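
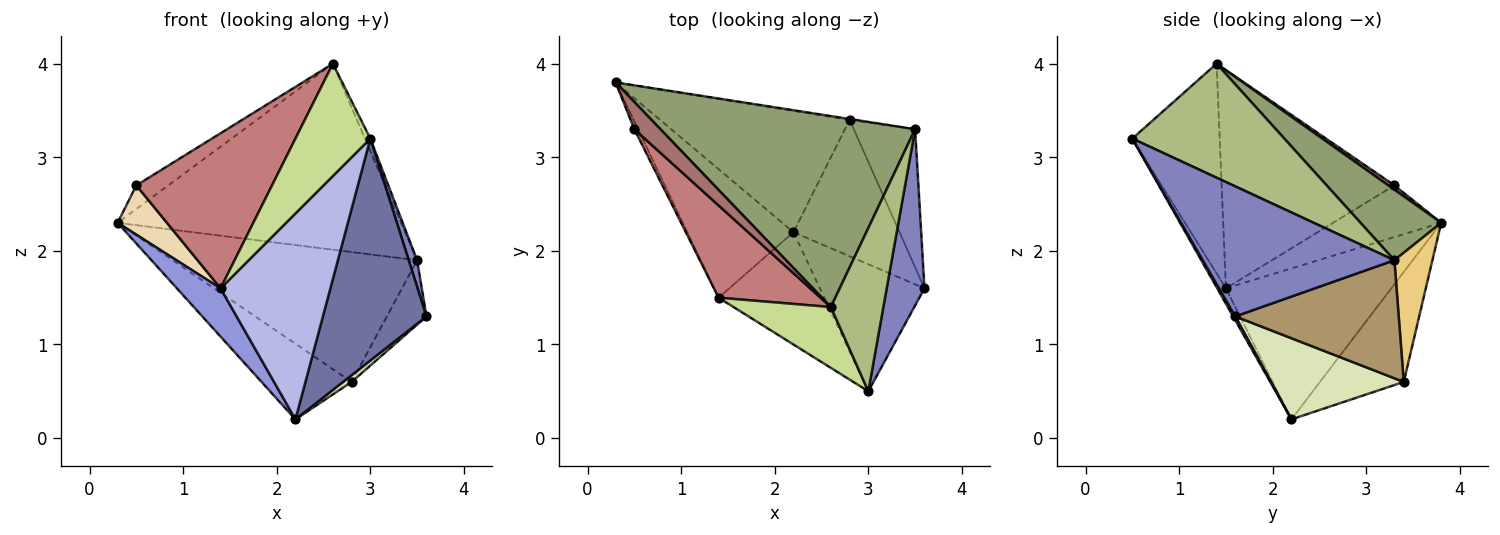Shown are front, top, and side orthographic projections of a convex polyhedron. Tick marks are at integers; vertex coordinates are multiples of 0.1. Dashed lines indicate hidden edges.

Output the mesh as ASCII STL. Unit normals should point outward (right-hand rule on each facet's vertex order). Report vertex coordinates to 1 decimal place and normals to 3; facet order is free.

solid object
 facet normal 0.018 -0.868 -0.497
  outer loop
   vertex 2.2 2.2 0.2
   vertex 3.6 1.6 1.3
   vertex 3.0 0.5 3.2
  endloop
 endfacet
 facet normal 0.959 -0.042 0.279
  outer loop
   vertex 3.5 3.3 1.9
   vertex 3.0 0.5 3.2
   vertex 3.6 1.6 1.3
  endloop
 endfacet
 facet normal -0.799 -0.211 -0.562
  outer loop
   vertex 1.4 1.5 1.6
   vertex 0.3 3.8 2.3
   vertex 2.2 2.2 0.2
  endloop
 endfacet
 facet normal -0.070 -0.876 -0.478
  outer loop
   vertex 1.4 1.5 1.6
   vertex 2.2 2.2 0.2
   vertex 3.0 0.5 3.2
  endloop
 endfacet
 facet normal 0.195 0.684 0.703
  outer loop
   vertex 2.6 1.4 4.0
   vertex 3.5 3.3 1.9
   vertex 0.3 3.8 2.3
  endloop
 endfacet
 facet normal 0.908 0.032 0.418
  outer loop
   vertex 2.6 1.4 4.0
   vertex 3.0 0.5 3.2
   vertex 3.5 3.3 1.9
  endloop
 endfacet
 facet normal -0.716 -0.614 0.332
  outer loop
   vertex 2.6 1.4 4.0
   vertex 1.4 1.5 1.6
   vertex 3.0 0.5 3.2
  endloop
 endfacet
 facet normal 0.607 -0.039 -0.794
  outer loop
   vertex 2.8 3.4 0.6
   vertex 3.6 1.6 1.3
   vertex 2.2 2.2 0.2
  endloop
 endfacet
 facet normal 0.867 0.210 -0.451
  outer loop
   vertex 2.8 3.4 0.6
   vertex 3.5 3.3 1.9
   vertex 3.6 1.6 1.3
  endloop
 endfacet
 facet normal -0.442 0.475 -0.761
  outer loop
   vertex 2.8 3.4 0.6
   vertex 2.2 2.2 0.2
   vertex 0.3 3.8 2.3
  endloop
 endfacet
 facet normal 0.154 0.988 -0.007
  outer loop
   vertex 2.8 3.4 0.6
   vertex 0.3 3.8 2.3
   vertex 3.5 3.3 1.9
  endloop
 endfacet
 facet normal -0.908 -0.415 -0.064
  outer loop
   vertex 0.5 3.3 2.7
   vertex 0.3 3.8 2.3
   vertex 1.4 1.5 1.6
  endloop
 endfacet
 facet normal 0.123 0.650 0.750
  outer loop
   vertex 0.5 3.3 2.7
   vertex 2.6 1.4 4.0
   vertex 0.3 3.8 2.3
  endloop
 endfacet
 facet normal -0.738 -0.580 0.345
  outer loop
   vertex 0.5 3.3 2.7
   vertex 1.4 1.5 1.6
   vertex 2.6 1.4 4.0
  endloop
 endfacet
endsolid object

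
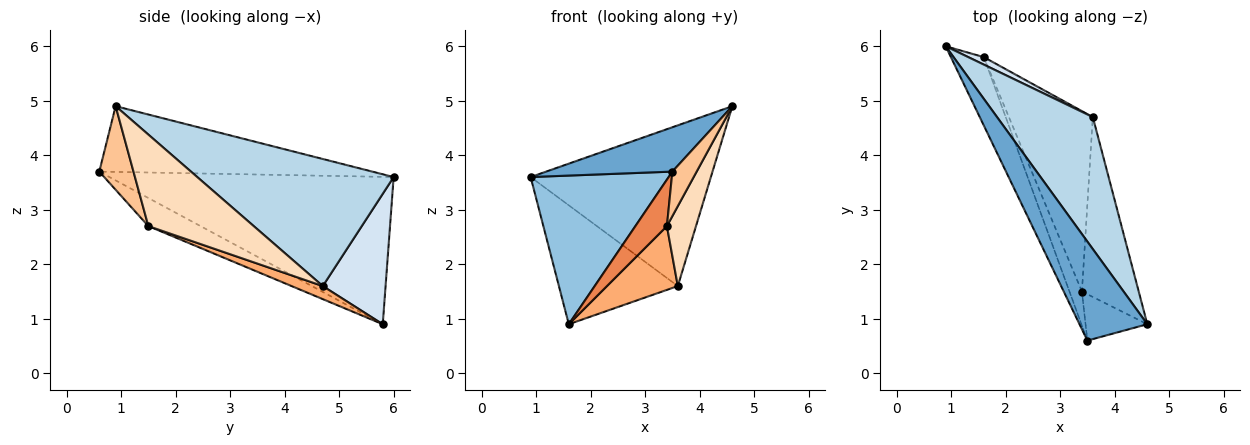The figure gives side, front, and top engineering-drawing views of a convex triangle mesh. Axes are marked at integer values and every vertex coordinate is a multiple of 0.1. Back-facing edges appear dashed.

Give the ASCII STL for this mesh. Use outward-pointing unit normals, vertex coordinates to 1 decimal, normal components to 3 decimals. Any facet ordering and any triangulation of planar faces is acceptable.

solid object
 facet normal -0.662 -0.306 0.684
  outer loop
   vertex 3.5 0.6 3.7
   vertex 4.6 0.9 4.9
   vertex 0.9 6.0 3.6
  endloop
 endfacet
 facet normal -0.882 -0.428 -0.197
  outer loop
   vertex 1.6 5.8 0.9
   vertex 3.5 0.6 3.7
   vertex 0.9 6.0 3.6
  endloop
 endfacet
 facet normal 0.644 0.591 0.485
  outer loop
   vertex 3.6 4.7 1.6
   vertex 0.9 6.0 3.6
   vertex 4.6 0.9 4.9
  endloop
 endfacet
 facet normal 0.466 0.883 0.055
  outer loop
   vertex 3.6 4.7 1.6
   vertex 1.6 5.8 0.9
   vertex 0.9 6.0 3.6
  endloop
 endfacet
 facet normal -0.800 -0.484 -0.355
  outer loop
   vertex 3.4 1.5 2.7
   vertex 3.5 0.6 3.7
   vertex 1.6 5.8 0.9
  endloop
 endfacet
 facet normal 0.145 -0.330 -0.933
  outer loop
   vertex 3.4 1.5 2.7
   vertex 1.6 5.8 0.9
   vertex 3.6 4.7 1.6
  endloop
 endfacet
 facet normal 0.698 -0.496 -0.516
  outer loop
   vertex 3.4 1.5 2.7
   vertex 4.6 0.9 4.9
   vertex 3.5 0.6 3.7
  endloop
 endfacet
 facet normal 0.827 -0.228 -0.513
  outer loop
   vertex 3.4 1.5 2.7
   vertex 3.6 4.7 1.6
   vertex 4.6 0.9 4.9
  endloop
 endfacet
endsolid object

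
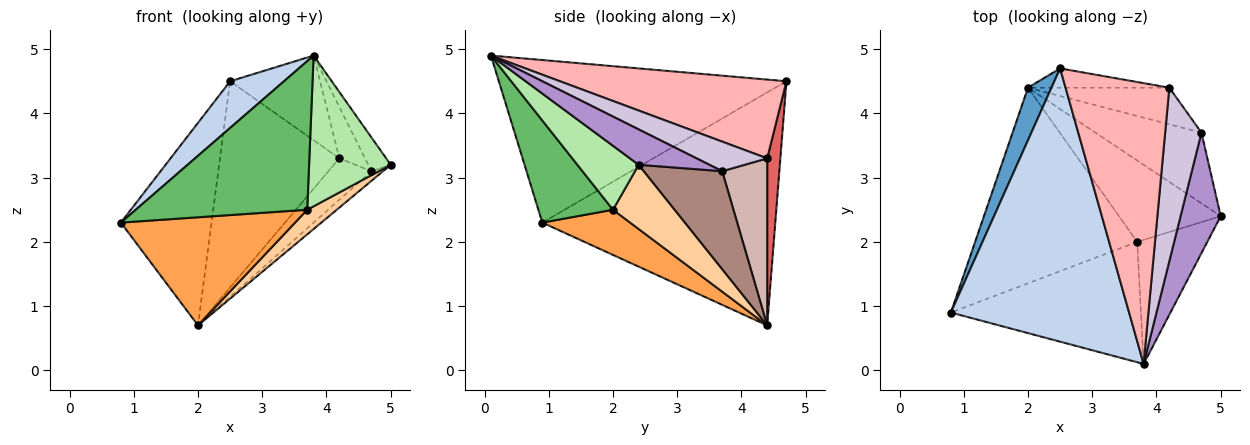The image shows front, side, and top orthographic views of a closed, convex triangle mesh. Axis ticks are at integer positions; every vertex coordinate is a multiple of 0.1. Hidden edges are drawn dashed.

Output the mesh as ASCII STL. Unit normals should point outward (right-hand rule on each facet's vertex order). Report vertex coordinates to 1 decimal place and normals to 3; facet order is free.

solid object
 facet normal -0.928 0.361 0.094
  outer loop
   vertex 2.0 4.4 0.7
   vertex 0.8 0.9 2.3
   vertex 2.5 4.7 4.5
  endloop
 endfacet
 facet normal -0.669 -0.125 0.733
  outer loop
   vertex 3.8 0.1 4.9
   vertex 2.5 4.7 4.5
   vertex 0.8 0.9 2.3
  endloop
 endfacet
 facet normal 0.237 -0.470 -0.850
  outer loop
   vertex 3.7 2.0 2.5
   vertex 0.8 0.9 2.3
   vertex 2.0 4.4 0.7
  endloop
 endfacet
 facet normal 0.517 -0.248 -0.819
  outer loop
   vertex 3.7 2.0 2.5
   vertex 2.0 4.4 0.7
   vertex 5.0 2.4 3.2
  endloop
 endfacet
 facet normal 0.320 -0.736 -0.596
  outer loop
   vertex 3.7 2.0 2.5
   vertex 3.8 0.1 4.9
   vertex 0.8 0.9 2.3
  endloop
 endfacet
 facet normal 0.502 -0.668 -0.550
  outer loop
   vertex 3.7 2.0 2.5
   vertex 5.0 2.4 3.2
   vertex 3.8 0.1 4.9
  endloop
 endfacet
 facet normal 0.109 0.990 -0.093
  outer loop
   vertex 4.2 4.4 3.3
   vertex 2.0 4.4 0.7
   vertex 2.5 4.7 4.5
  endloop
 endfacet
 facet normal 0.588 0.233 0.774
  outer loop
   vertex 4.2 4.4 3.3
   vertex 2.5 4.7 4.5
   vertex 3.8 0.1 4.9
  endloop
 endfacet
 facet normal 0.646 0.206 0.735
  outer loop
   vertex 4.7 3.7 3.1
   vertex 3.8 0.1 4.9
   vertex 5.0 2.4 3.2
  endloop
 endfacet
 facet normal 0.616 0.224 0.756
  outer loop
   vertex 4.7 3.7 3.1
   vertex 4.2 4.4 3.3
   vertex 3.8 0.1 4.9
  endloop
 endfacet
 facet normal 0.675 0.100 -0.731
  outer loop
   vertex 4.7 3.7 3.1
   vertex 5.0 2.4 3.2
   vertex 2.0 4.4 0.7
  endloop
 endfacet
 facet normal 0.617 0.590 -0.522
  outer loop
   vertex 4.7 3.7 3.1
   vertex 2.0 4.4 0.7
   vertex 4.2 4.4 3.3
  endloop
 endfacet
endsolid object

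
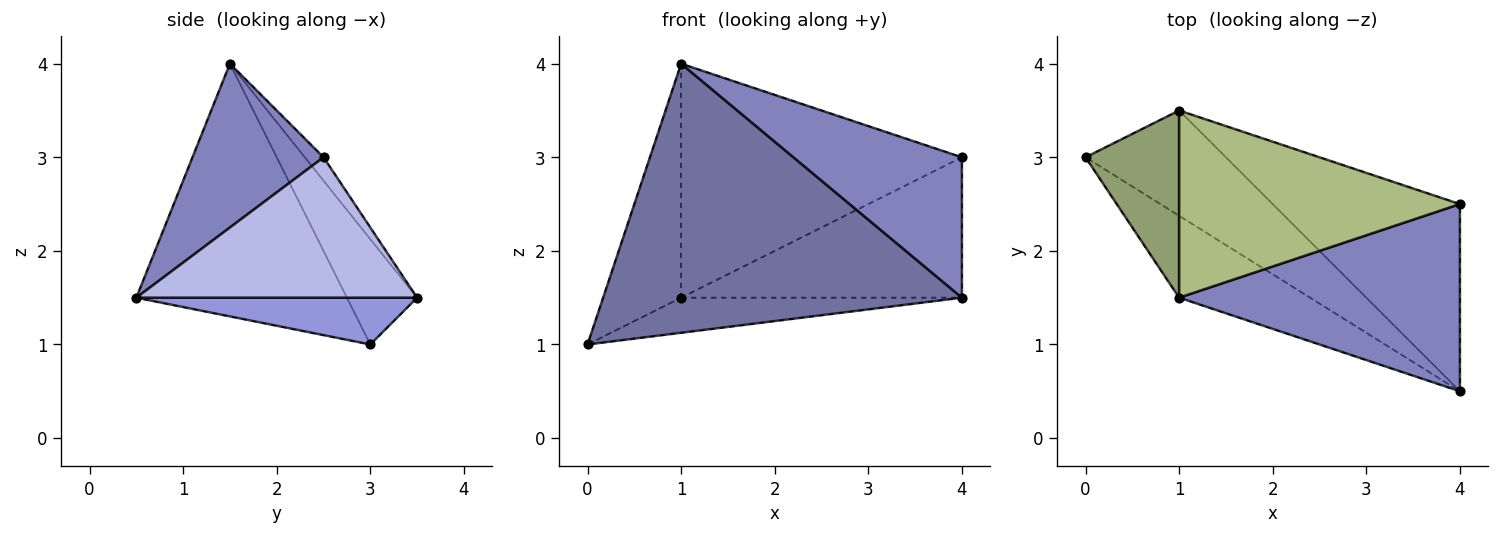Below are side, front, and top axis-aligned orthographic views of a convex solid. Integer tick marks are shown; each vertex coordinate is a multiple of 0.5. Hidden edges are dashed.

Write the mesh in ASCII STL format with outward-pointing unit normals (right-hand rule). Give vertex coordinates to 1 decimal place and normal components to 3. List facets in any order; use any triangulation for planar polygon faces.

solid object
 facet normal -0.490 -0.834 -0.254
  outer loop
   vertex 1.0 1.5 4.0
   vertex 0.0 3.0 1.0
   vertex 4.0 0.5 1.5
  endloop
 endfacet
 facet normal 0.423 -0.544 0.725
  outer loop
   vertex 1.0 1.5 4.0
   vertex 4.0 0.5 1.5
   vertex 4.0 2.5 3.0
  endloop
 endfacet
 facet normal 0.302 0.302 -0.905
  outer loop
   vertex 1.0 3.5 1.5
   vertex 4.0 0.5 1.5
   vertex 0.0 3.0 1.0
  endloop
 endfacet
 facet normal 0.514 0.514 -0.686
  outer loop
   vertex 1.0 3.5 1.5
   vertex 4.0 2.5 3.0
   vertex 4.0 0.5 1.5
  endloop
 endfacet
 facet normal -0.575 0.639 0.511
  outer loop
   vertex 1.0 3.5 1.5
   vertex 0.0 3.0 1.0
   vertex 1.0 1.5 4.0
  endloop
 endfacet
 facet normal -0.052 0.780 0.624
  outer loop
   vertex 1.0 3.5 1.5
   vertex 1.0 1.5 4.0
   vertex 4.0 2.5 3.0
  endloop
 endfacet
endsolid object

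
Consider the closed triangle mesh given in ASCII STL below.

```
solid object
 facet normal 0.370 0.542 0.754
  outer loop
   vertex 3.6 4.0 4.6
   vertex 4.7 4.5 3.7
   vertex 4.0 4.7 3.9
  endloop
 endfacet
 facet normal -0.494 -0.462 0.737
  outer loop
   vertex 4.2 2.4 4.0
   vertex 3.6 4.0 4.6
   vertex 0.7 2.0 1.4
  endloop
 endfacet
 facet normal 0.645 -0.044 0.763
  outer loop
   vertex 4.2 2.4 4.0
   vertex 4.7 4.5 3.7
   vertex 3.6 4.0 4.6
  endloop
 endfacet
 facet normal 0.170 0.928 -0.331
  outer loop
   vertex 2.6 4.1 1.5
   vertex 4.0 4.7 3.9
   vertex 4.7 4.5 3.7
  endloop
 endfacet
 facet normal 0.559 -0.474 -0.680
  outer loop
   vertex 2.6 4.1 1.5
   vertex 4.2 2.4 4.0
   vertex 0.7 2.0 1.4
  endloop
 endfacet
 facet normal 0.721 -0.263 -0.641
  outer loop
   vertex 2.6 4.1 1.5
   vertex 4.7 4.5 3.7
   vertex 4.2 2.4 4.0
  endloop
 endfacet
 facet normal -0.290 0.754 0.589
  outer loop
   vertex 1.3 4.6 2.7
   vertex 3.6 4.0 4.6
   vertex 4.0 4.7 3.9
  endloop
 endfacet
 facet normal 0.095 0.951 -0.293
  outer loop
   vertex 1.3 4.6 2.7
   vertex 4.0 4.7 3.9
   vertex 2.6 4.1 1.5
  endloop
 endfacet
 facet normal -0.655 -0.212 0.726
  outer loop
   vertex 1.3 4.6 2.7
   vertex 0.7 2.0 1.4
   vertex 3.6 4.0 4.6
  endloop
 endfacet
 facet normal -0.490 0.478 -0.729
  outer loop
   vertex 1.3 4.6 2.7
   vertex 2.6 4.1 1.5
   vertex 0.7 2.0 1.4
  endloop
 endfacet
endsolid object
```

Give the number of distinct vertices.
7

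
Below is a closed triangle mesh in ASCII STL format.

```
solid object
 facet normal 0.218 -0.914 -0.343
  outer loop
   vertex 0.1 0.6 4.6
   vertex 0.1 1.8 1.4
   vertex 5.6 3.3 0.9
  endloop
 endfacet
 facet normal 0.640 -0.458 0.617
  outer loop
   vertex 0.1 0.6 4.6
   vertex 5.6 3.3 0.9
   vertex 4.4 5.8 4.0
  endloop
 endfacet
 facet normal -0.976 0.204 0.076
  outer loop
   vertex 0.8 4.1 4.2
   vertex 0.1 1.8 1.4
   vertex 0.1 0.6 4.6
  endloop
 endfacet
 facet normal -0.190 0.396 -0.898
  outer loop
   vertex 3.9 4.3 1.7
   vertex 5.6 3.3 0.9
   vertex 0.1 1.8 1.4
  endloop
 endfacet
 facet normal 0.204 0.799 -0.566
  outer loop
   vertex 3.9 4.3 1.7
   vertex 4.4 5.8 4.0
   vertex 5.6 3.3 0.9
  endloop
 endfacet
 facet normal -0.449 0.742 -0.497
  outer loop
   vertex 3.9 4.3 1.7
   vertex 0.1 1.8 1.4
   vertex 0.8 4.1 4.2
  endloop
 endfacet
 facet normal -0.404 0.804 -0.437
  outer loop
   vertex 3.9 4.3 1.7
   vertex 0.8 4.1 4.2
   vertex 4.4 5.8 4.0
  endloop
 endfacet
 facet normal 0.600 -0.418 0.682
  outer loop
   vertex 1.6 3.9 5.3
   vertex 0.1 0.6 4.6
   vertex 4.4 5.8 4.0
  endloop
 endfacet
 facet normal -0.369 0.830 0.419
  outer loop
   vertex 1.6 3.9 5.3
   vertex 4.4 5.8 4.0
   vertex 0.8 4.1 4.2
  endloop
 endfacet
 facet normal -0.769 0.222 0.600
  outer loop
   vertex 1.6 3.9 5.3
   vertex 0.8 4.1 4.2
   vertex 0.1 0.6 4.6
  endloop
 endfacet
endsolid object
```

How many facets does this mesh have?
10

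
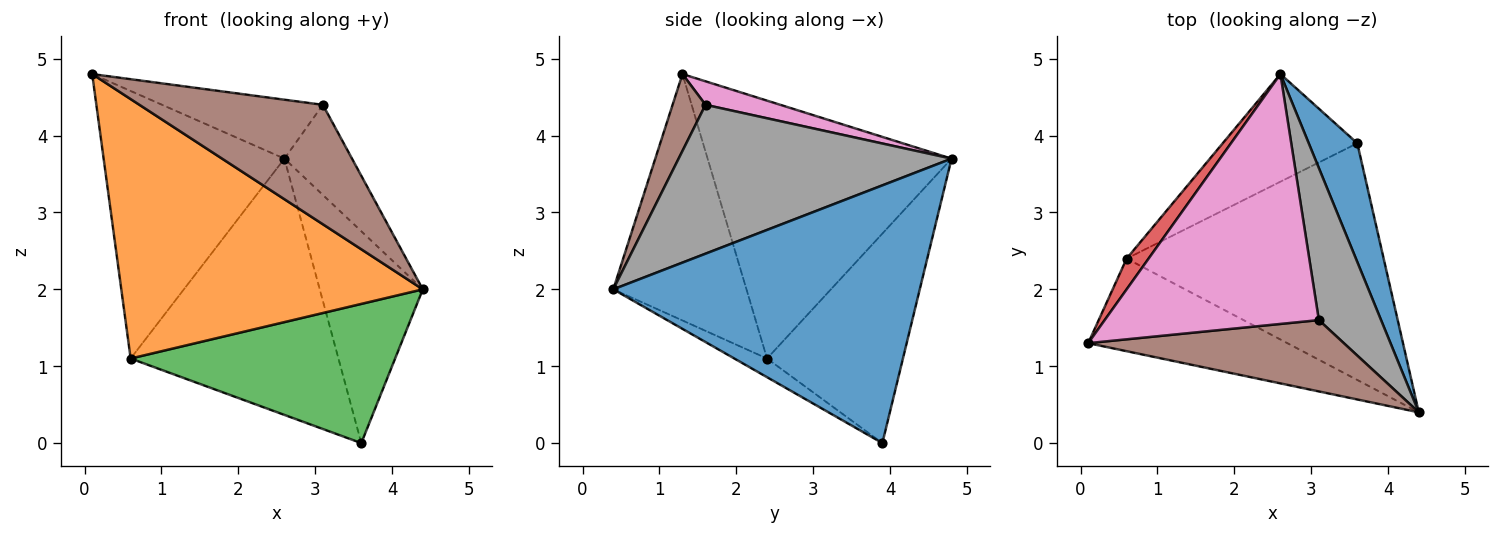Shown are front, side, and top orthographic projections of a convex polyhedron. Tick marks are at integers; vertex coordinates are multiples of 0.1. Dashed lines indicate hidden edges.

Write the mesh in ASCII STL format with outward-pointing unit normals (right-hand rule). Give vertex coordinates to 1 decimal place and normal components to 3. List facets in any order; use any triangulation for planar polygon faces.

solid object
 facet normal 0.933 0.314 0.176
  outer loop
   vertex 3.6 3.9 0.0
   vertex 2.6 4.8 3.7
   vertex 4.4 0.4 2.0
  endloop
 endfacet
 facet normal -0.384 -0.870 -0.310
  outer loop
   vertex 0.6 2.4 1.1
   vertex 4.4 0.4 2.0
   vertex 0.1 1.3 4.8
  endloop
 endfacet
 facet normal -0.063 -0.506 -0.860
  outer loop
   vertex 0.6 2.4 1.1
   vertex 3.6 3.9 0.0
   vertex 4.4 0.4 2.0
  endloop
 endfacet
 facet normal -0.802 0.594 0.068
  outer loop
   vertex 0.6 2.4 1.1
   vertex 0.1 1.3 4.8
   vertex 2.6 4.8 3.7
  endloop
 endfacet
 facet normal -0.516 0.790 -0.332
  outer loop
   vertex 0.6 2.4 1.1
   vertex 2.6 4.8 3.7
   vertex 3.6 3.9 0.0
  endloop
 endfacet
 facet normal 0.152 -0.848 0.507
  outer loop
   vertex 3.1 1.6 4.4
   vertex 0.1 1.3 4.8
   vertex 4.4 0.4 2.0
  endloop
 endfacet
 facet normal 0.106 0.228 0.968
  outer loop
   vertex 3.1 1.6 4.4
   vertex 2.6 4.8 3.7
   vertex 0.1 1.3 4.8
  endloop
 endfacet
 facet normal 0.900 0.223 0.376
  outer loop
   vertex 3.1 1.6 4.4
   vertex 4.4 0.4 2.0
   vertex 2.6 4.8 3.7
  endloop
 endfacet
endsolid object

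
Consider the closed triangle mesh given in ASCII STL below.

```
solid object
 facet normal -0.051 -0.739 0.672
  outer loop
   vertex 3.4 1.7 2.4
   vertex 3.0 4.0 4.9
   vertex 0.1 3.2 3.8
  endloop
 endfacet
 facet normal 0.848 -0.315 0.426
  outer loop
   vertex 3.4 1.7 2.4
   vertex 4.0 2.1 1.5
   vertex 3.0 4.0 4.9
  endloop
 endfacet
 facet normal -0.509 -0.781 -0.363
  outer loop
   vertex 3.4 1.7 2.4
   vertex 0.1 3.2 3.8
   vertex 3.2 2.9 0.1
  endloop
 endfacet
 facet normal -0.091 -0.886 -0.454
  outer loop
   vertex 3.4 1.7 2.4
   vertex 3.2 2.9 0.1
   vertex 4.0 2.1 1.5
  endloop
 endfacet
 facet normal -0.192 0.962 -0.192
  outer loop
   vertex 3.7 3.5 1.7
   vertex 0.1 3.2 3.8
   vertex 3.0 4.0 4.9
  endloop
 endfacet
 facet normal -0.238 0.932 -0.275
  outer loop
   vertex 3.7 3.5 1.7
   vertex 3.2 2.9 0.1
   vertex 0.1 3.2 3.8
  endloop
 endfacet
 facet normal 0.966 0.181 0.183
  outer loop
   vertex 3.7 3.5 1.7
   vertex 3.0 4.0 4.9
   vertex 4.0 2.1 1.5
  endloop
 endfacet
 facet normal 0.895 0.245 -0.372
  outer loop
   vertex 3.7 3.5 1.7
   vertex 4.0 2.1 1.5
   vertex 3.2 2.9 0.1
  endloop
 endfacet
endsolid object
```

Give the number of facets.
8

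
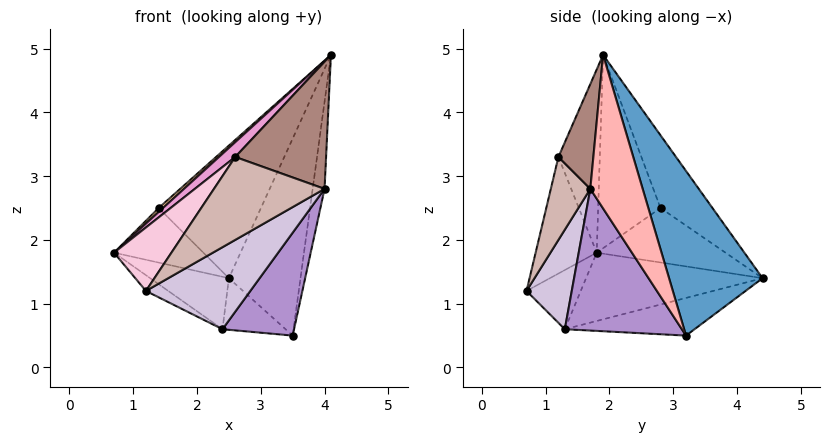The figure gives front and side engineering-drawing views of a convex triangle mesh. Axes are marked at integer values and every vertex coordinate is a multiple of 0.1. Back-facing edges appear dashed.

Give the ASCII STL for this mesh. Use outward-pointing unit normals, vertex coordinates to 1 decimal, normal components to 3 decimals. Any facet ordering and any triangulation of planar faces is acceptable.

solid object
 facet normal 0.792 0.607 0.071
  outer loop
   vertex 3.5 3.2 0.5
   vertex 2.5 4.4 1.4
   vertex 4.1 1.9 4.9
  endloop
 endfacet
 facet normal -0.515 0.230 -0.826
  outer loop
   vertex 2.4 1.3 0.6
   vertex 0.7 1.8 1.8
   vertex 2.5 4.4 1.4
  endloop
 endfacet
 facet normal -0.480 0.234 -0.845
  outer loop
   vertex 2.4 1.3 0.6
   vertex 2.5 4.4 1.4
   vertex 3.5 3.2 0.5
  endloop
 endfacet
 facet normal -0.672 -0.047 0.739
  outer loop
   vertex 1.4 2.8 2.5
   vertex 0.7 1.8 1.8
   vertex 4.1 1.9 4.9
  endloop
 endfacet
 facet normal -0.822 0.570 0.007
  outer loop
   vertex 1.4 2.8 2.5
   vertex 2.5 4.4 1.4
   vertex 0.7 1.8 1.8
  endloop
 endfacet
 facet normal -0.346 0.681 0.645
  outer loop
   vertex 1.4 2.8 2.5
   vertex 4.1 1.9 4.9
   vertex 2.5 4.4 1.4
  endloop
 endfacet
 facet normal -0.520 0.214 -0.827
  outer loop
   vertex 1.2 0.7 1.2
   vertex 0.7 1.8 1.8
   vertex 2.4 1.3 0.6
  endloop
 endfacet
 facet normal 0.973 0.221 -0.067
  outer loop
   vertex 4.0 1.7 2.8
   vertex 3.5 3.2 0.5
   vertex 4.1 1.9 4.9
  endloop
 endfacet
 facet normal 0.755 -0.462 -0.465
  outer loop
   vertex 4.0 1.7 2.8
   vertex 2.4 1.3 0.6
   vertex 3.5 3.2 0.5
  endloop
 endfacet
 facet normal 0.395 -0.911 -0.121
  outer loop
   vertex 4.0 1.7 2.8
   vertex 1.2 0.7 1.2
   vertex 2.4 1.3 0.6
  endloop
 endfacet
 facet normal 0.358 -0.931 0.072
  outer loop
   vertex 2.6 1.2 3.3
   vertex 4.0 1.7 2.8
   vertex 4.1 1.9 4.9
  endloop
 endfacet
 facet normal 0.336 -0.942 0.000
  outer loop
   vertex 2.6 1.2 3.3
   vertex 1.2 0.7 1.2
   vertex 4.0 1.7 2.8
  endloop
 endfacet
 facet normal -0.647 -0.254 0.718
  outer loop
   vertex 2.6 1.2 3.3
   vertex 4.1 1.9 4.9
   vertex 0.7 1.8 1.8
  endloop
 endfacet
 facet normal -0.611 -0.575 0.544
  outer loop
   vertex 2.6 1.2 3.3
   vertex 0.7 1.8 1.8
   vertex 1.2 0.7 1.2
  endloop
 endfacet
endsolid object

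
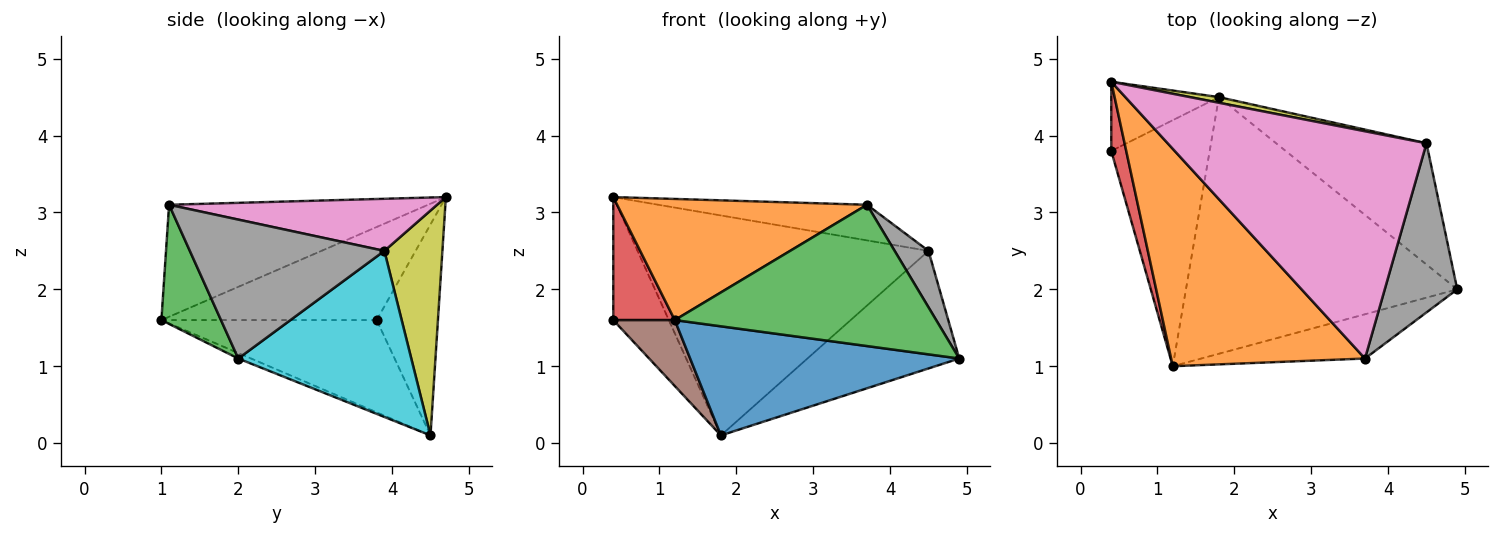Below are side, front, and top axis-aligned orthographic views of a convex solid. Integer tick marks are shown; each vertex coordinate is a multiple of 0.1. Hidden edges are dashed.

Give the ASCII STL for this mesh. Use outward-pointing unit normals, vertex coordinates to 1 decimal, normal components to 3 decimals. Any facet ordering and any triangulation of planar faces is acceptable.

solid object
 facet normal -0.019 -0.391 -0.920
  outer loop
   vertex 1.8 4.5 0.1
   vertex 4.9 2.0 1.1
   vertex 1.2 1.0 1.6
  endloop
 endfacet
 facet normal -0.451 -0.435 0.780
  outer loop
   vertex 3.7 1.1 3.1
   vertex 0.4 4.7 3.2
   vertex 1.2 1.0 1.6
  endloop
 endfacet
 facet normal 0.213 -0.932 -0.292
  outer loop
   vertex 3.7 1.1 3.1
   vertex 1.2 1.0 1.6
   vertex 4.9 2.0 1.1
  endloop
 endfacet
 facet normal -0.950 -0.271 0.153
  outer loop
   vertex 0.4 3.8 1.6
   vertex 1.2 1.0 1.6
   vertex 0.4 4.7 3.2
  endloop
 endfacet
 facet normal -0.693 0.628 -0.353
  outer loop
   vertex 0.4 3.8 1.6
   vertex 0.4 4.7 3.2
   vertex 1.8 4.5 0.1
  endloop
 endfacet
 facet normal -0.671 -0.192 -0.716
  outer loop
   vertex 0.4 3.8 1.6
   vertex 1.8 4.5 0.1
   vertex 1.2 1.0 1.6
  endloop
 endfacet
 facet normal 0.195 0.152 0.969
  outer loop
   vertex 4.5 3.9 2.5
   vertex 0.4 4.7 3.2
   vertex 3.7 1.1 3.1
  endloop
 endfacet
 facet normal 0.876 -0.152 0.457
  outer loop
   vertex 4.5 3.9 2.5
   vertex 3.7 1.1 3.1
   vertex 4.9 2.0 1.1
  endloop
 endfacet
 facet normal 0.196 0.980 0.025
  outer loop
   vertex 4.5 3.9 2.5
   vertex 1.8 4.5 0.1
   vertex 0.4 4.7 3.2
  endloop
 endfacet
 facet normal 0.621 0.545 -0.563
  outer loop
   vertex 4.5 3.9 2.5
   vertex 4.9 2.0 1.1
   vertex 1.8 4.5 0.1
  endloop
 endfacet
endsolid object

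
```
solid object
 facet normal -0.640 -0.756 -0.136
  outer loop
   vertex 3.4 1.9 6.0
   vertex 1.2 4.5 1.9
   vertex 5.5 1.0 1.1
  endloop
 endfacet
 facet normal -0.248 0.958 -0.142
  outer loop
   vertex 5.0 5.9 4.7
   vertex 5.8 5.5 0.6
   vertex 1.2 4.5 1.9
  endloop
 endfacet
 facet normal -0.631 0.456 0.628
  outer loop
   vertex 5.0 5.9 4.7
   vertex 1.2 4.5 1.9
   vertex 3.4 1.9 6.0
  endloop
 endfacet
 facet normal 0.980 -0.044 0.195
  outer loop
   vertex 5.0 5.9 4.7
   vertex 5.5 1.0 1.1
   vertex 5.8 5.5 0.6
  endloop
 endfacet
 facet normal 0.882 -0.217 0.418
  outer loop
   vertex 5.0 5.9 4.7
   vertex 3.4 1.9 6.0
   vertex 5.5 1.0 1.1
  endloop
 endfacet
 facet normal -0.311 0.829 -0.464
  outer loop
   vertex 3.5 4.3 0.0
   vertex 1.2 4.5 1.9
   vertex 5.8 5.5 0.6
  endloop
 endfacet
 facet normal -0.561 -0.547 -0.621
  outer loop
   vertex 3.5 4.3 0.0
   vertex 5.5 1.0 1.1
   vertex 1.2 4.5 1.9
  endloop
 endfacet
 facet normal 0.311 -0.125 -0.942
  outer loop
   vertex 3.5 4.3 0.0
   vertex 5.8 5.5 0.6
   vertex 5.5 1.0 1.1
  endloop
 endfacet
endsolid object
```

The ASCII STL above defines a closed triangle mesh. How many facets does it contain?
8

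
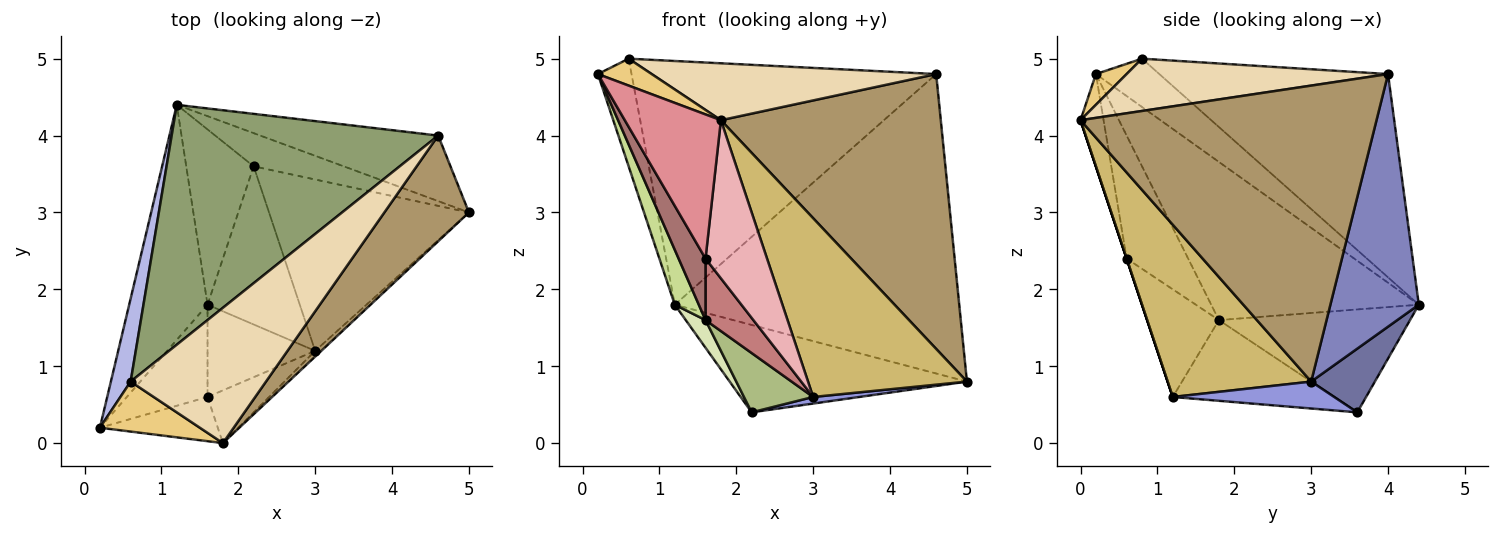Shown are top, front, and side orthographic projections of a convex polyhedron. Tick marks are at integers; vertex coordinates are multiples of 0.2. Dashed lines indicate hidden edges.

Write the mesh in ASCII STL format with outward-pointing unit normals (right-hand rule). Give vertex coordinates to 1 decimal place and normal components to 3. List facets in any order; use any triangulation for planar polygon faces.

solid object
 facet normal 0.243 0.907 -0.344
  outer loop
   vertex 2.2 3.6 0.4
   vertex 1.2 4.4 1.8
   vertex 5.0 3.0 0.8
  endloop
 endfacet
 facet normal 0.291 0.935 -0.205
  outer loop
   vertex 4.6 4.0 4.8
   vertex 5.0 3.0 0.8
   vertex 1.2 4.4 1.8
  endloop
 endfacet
 facet normal 0.133 -0.038 -0.990
  outer loop
   vertex 3.0 1.2 0.6
   vertex 2.2 3.6 0.4
   vertex 5.0 3.0 0.8
  endloop
 endfacet
 facet normal -0.831 0.441 0.340
  outer loop
   vertex 0.6 0.8 5.0
   vertex 1.2 4.4 1.8
   vertex 0.2 0.2 4.8
  endloop
 endfacet
 facet normal -0.472 0.628 0.618
  outer loop
   vertex 0.6 0.8 5.0
   vertex 4.6 4.0 4.8
   vertex 1.2 4.4 1.8
  endloop
 endfacet
 facet normal -0.634 -0.272 -0.724
  outer loop
   vertex 1.6 1.8 1.6
   vertex 2.2 3.6 0.4
   vertex 3.0 1.2 0.6
  endloop
 endfacet
 facet normal -0.891 -0.103 -0.442
  outer loop
   vertex 1.6 1.8 1.6
   vertex 0.2 0.2 4.8
   vertex 1.2 4.4 1.8
  endloop
 endfacet
 facet normal -0.833 -0.086 -0.546
  outer loop
   vertex 1.6 1.8 1.6
   vertex 1.2 4.4 1.8
   vertex 2.2 3.6 0.4
  endloop
 endfacet
 facet normal 0.782 -0.581 0.224
  outer loop
   vertex 1.8 0.0 4.2
   vertex 5.0 3.0 0.8
   vertex 4.6 4.0 4.8
  endloop
 endfacet
 facet normal 0.670 -0.742 -0.024
  outer loop
   vertex 1.8 0.0 4.2
   vertex 3.0 1.2 0.6
   vertex 5.0 3.0 0.8
  endloop
 endfacet
 facet normal 0.261 -0.458 0.850
  outer loop
   vertex 1.8 0.0 4.2
   vertex 0.6 0.8 5.0
   vertex 0.2 0.2 4.8
  endloop
 endfacet
 facet normal 0.336 -0.365 0.868
  outer loop
   vertex 1.8 0.0 4.2
   vertex 4.6 4.0 4.8
   vertex 0.6 0.8 5.0
  endloop
 endfacet
 facet normal -0.785 -0.344 -0.515
  outer loop
   vertex 1.6 0.6 2.4
   vertex 0.2 0.2 4.8
   vertex 1.6 1.8 1.6
  endloop
 endfacet
 facet normal -0.640 -0.426 -0.640
  outer loop
   vertex 1.6 0.6 2.4
   vertex 1.6 1.8 1.6
   vertex 3.0 1.2 0.6
  endloop
 endfacet
 facet normal -0.224 -0.932 -0.286
  outer loop
   vertex 1.6 0.6 2.4
   vertex 1.8 0.0 4.2
   vertex 0.2 0.2 4.8
  endloop
 endfacet
 facet normal 0.000 -0.949 -0.316
  outer loop
   vertex 1.6 0.6 2.4
   vertex 3.0 1.2 0.6
   vertex 1.8 0.0 4.2
  endloop
 endfacet
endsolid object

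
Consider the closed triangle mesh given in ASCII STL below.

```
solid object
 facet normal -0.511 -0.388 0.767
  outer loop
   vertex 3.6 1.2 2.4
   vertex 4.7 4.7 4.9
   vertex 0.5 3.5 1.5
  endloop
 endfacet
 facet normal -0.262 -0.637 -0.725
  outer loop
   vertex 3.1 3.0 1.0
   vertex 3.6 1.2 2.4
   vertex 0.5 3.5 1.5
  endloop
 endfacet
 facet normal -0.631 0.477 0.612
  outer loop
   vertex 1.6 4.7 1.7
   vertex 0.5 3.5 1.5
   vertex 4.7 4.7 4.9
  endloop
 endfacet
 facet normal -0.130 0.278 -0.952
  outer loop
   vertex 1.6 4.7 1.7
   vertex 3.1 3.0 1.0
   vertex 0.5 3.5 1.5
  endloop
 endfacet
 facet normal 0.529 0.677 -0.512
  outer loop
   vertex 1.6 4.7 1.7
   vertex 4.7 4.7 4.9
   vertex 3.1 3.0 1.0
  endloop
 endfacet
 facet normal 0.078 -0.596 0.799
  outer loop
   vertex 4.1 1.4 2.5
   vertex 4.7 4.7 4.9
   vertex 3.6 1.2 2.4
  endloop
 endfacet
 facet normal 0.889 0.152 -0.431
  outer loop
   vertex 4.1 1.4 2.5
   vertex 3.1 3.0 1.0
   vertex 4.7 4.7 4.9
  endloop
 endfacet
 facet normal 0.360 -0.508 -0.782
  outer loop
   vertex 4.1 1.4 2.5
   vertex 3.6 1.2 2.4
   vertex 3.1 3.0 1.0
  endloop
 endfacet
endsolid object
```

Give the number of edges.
12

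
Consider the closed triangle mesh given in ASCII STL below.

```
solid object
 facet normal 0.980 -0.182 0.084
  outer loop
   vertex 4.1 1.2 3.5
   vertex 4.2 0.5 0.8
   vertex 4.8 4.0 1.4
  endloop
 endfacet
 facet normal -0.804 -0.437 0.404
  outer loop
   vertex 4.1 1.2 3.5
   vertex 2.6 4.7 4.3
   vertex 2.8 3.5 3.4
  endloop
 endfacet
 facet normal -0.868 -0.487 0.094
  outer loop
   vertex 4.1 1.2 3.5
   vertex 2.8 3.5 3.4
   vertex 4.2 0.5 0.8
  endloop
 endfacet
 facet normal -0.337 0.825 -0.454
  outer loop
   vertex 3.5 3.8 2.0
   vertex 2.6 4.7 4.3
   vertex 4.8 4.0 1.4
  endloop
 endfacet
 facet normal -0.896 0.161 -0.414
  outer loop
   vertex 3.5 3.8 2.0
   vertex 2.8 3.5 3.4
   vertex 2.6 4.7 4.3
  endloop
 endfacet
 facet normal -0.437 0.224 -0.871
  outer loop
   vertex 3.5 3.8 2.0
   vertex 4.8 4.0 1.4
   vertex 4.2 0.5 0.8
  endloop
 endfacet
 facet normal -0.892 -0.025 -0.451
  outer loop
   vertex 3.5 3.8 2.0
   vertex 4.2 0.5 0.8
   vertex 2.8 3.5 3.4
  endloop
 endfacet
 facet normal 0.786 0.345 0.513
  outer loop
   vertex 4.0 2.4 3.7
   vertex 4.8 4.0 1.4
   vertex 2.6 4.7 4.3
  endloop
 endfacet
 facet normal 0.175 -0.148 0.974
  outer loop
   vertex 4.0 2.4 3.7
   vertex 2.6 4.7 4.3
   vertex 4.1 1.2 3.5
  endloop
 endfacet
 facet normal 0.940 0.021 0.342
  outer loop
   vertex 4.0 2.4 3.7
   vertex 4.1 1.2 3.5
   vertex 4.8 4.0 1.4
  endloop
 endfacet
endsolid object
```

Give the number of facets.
10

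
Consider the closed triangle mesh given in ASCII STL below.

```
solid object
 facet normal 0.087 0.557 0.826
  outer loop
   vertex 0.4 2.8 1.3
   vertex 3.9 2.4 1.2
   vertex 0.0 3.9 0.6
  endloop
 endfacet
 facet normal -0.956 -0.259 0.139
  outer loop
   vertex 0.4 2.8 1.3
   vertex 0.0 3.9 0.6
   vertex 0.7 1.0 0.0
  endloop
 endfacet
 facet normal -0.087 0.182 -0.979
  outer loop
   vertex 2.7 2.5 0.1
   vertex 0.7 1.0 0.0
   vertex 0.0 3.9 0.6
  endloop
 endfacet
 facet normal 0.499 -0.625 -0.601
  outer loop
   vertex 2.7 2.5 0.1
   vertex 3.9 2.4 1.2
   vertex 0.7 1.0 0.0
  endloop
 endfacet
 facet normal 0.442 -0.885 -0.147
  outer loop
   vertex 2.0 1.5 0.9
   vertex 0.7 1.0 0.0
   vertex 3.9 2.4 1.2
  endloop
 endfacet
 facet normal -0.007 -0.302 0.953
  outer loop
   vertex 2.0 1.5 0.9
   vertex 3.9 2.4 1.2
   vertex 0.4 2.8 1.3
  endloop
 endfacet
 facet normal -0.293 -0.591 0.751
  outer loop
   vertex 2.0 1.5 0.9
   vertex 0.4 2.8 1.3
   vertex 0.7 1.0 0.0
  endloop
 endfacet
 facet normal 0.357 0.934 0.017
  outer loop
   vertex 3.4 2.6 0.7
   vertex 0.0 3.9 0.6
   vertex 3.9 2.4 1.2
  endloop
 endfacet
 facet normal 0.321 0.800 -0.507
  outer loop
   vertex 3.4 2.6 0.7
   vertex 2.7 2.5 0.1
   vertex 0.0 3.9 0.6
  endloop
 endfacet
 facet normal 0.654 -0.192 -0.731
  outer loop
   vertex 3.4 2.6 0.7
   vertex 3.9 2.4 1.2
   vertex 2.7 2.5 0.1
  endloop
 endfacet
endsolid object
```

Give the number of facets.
10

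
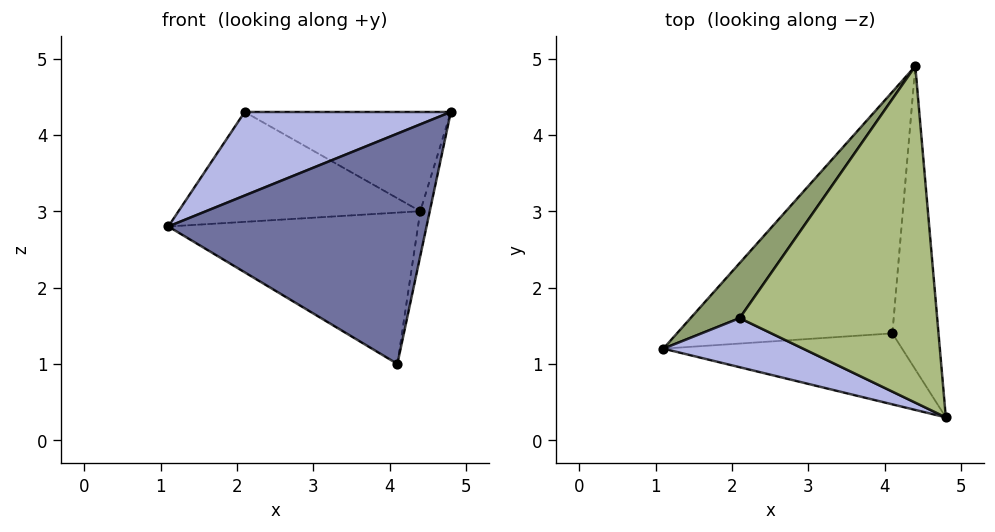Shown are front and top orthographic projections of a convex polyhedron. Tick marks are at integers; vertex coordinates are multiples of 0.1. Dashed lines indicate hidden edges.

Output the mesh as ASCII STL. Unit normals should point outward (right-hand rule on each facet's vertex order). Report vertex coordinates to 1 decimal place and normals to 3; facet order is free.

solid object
 facet normal -0.112 -0.950 -0.293
  outer loop
   vertex 4.1 1.4 1.0
   vertex 4.8 0.3 4.3
   vertex 1.1 1.2 2.8
  endloop
 endfacet
 facet normal -0.478 0.466 -0.744
  outer loop
   vertex 4.1 1.4 1.0
   vertex 1.1 1.2 2.8
   vertex 4.4 4.9 3.0
  endloop
 endfacet
 facet normal 0.980 0.029 -0.198
  outer loop
   vertex 4.1 1.4 1.0
   vertex 4.4 4.9 3.0
   vertex 4.8 0.3 4.3
  endloop
 endfacet
 facet normal -0.383 -0.796 0.468
  outer loop
   vertex 2.1 1.6 4.3
   vertex 1.1 1.2 2.8
   vertex 4.8 0.3 4.3
  endloop
 endfacet
 facet normal -0.717 0.623 0.312
  outer loop
   vertex 2.1 1.6 4.3
   vertex 4.4 4.9 3.0
   vertex 1.1 1.2 2.8
  endloop
 endfacet
 facet normal 0.135 0.280 0.950
  outer loop
   vertex 2.1 1.6 4.3
   vertex 4.8 0.3 4.3
   vertex 4.4 4.9 3.0
  endloop
 endfacet
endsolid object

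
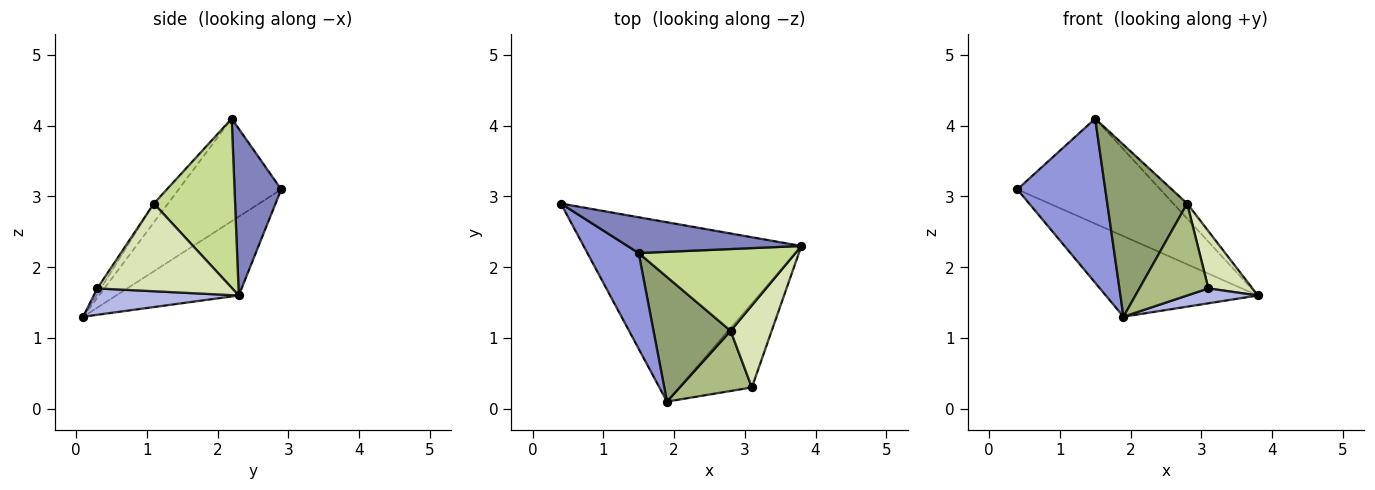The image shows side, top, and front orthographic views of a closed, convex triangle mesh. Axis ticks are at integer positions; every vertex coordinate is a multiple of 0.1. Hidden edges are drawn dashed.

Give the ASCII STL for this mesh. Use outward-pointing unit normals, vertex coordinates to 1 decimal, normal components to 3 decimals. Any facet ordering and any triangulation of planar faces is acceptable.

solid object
 facet normal -0.314 0.389 -0.866
  outer loop
   vertex 1.9 0.1 1.3
   vertex 0.4 2.9 3.1
   vertex 3.8 2.3 1.6
  endloop
 endfacet
 facet normal 0.295 0.904 0.308
  outer loop
   vertex 1.5 2.2 4.1
   vertex 3.8 2.3 1.6
   vertex 0.4 2.9 3.1
  endloop
 endfacet
 facet normal -0.710 -0.608 0.355
  outer loop
   vertex 1.5 2.2 4.1
   vertex 0.4 2.9 3.1
   vertex 1.9 0.1 1.3
  endloop
 endfacet
 facet normal 0.336 -0.164 -0.927
  outer loop
   vertex 3.1 0.3 1.7
   vertex 1.9 0.1 1.3
   vertex 3.8 2.3 1.6
  endloop
 endfacet
 facet normal -0.142 -0.802 0.581
  outer loop
   vertex 2.8 1.1 2.9
   vertex 1.5 2.2 4.1
   vertex 1.9 0.1 1.3
  endloop
 endfacet
 facet normal -0.043 -0.836 0.547
  outer loop
   vertex 2.8 1.1 2.9
   vertex 1.9 0.1 1.3
   vertex 3.1 0.3 1.7
  endloop
 endfacet
 facet normal 0.728 0.124 0.674
  outer loop
   vertex 2.8 1.1 2.9
   vertex 3.8 2.3 1.6
   vertex 1.5 2.2 4.1
  endloop
 endfacet
 facet normal 0.869 -0.284 0.406
  outer loop
   vertex 2.8 1.1 2.9
   vertex 3.1 0.3 1.7
   vertex 3.8 2.3 1.6
  endloop
 endfacet
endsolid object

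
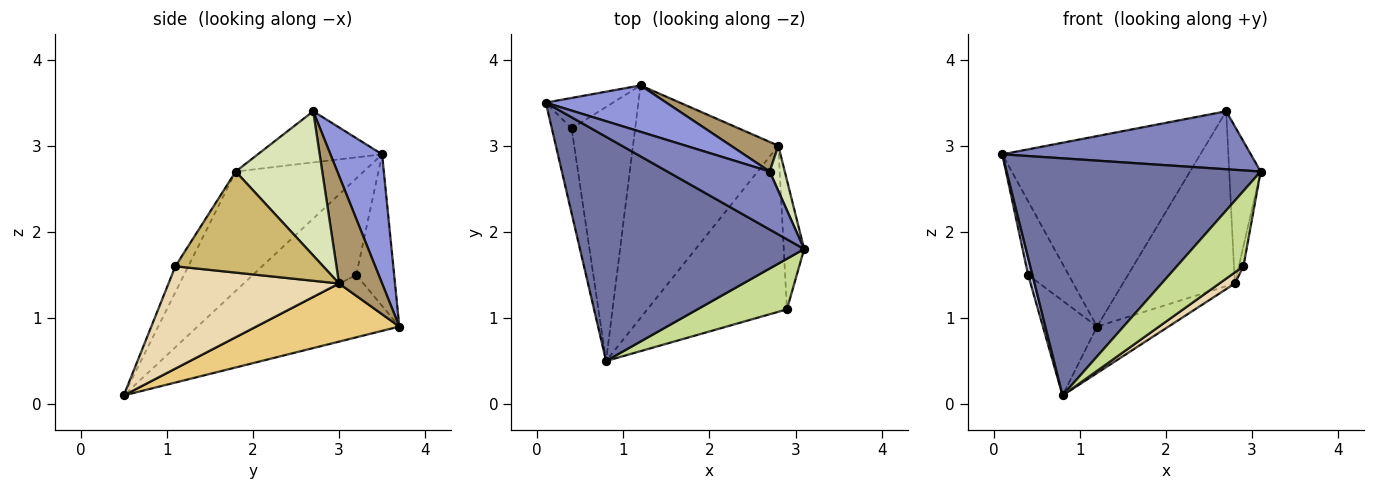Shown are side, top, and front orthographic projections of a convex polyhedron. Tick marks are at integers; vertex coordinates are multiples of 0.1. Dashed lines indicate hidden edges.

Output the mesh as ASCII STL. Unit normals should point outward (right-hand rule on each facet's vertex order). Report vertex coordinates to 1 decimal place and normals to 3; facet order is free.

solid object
 facet normal -0.344 -0.682 0.645
  outer loop
   vertex 0.8 0.5 0.1
   vertex 3.1 1.8 2.7
   vertex 0.1 3.5 2.9
  endloop
 endfacet
 facet normal -0.333 -0.667 0.667
  outer loop
   vertex 2.7 2.7 3.4
   vertex 0.1 3.5 2.9
   vertex 3.1 1.8 2.7
  endloop
 endfacet
 facet normal 0.246 0.942 0.229
  outer loop
   vertex 2.7 2.7 3.4
   vertex 1.2 3.7 0.9
   vertex 0.1 3.5 2.9
  endloop
 endfacet
 facet normal -0.979 -0.041 -0.201
  outer loop
   vertex 0.4 3.2 1.5
   vertex 0.8 0.5 0.1
   vertex 0.1 3.5 2.9
  endloop
 endfacet
 facet normal -0.654 0.699 -0.290
  outer loop
   vertex 0.4 3.2 1.5
   vertex 0.1 3.5 2.9
   vertex 1.2 3.7 0.9
  endloop
 endfacet
 facet normal -0.677 0.257 -0.689
  outer loop
   vertex 0.4 3.2 1.5
   vertex 1.2 3.7 0.9
   vertex 0.8 0.5 0.1
  endloop
 endfacet
 facet normal -0.159 -0.820 0.550
  outer loop
   vertex 2.9 1.1 1.6
   vertex 3.1 1.8 2.7
   vertex 0.8 0.5 0.1
  endloop
 endfacet
 facet normal 0.935 0.340 0.098
  outer loop
   vertex 2.8 3.0 1.4
   vertex 2.7 2.7 3.4
   vertex 3.1 1.8 2.7
  endloop
 endfacet
 facet normal 0.355 0.922 0.156
  outer loop
   vertex 2.8 3.0 1.4
   vertex 1.2 3.7 0.9
   vertex 2.7 2.7 3.4
  endloop
 endfacet
 facet normal 0.980 0.031 -0.198
  outer loop
   vertex 2.8 3.0 1.4
   vertex 3.1 1.8 2.7
   vertex 2.9 1.1 1.6
  endloop
 endfacet
 facet normal 0.365 0.183 -0.913
  outer loop
   vertex 2.8 3.0 1.4
   vertex 0.8 0.5 0.1
   vertex 1.2 3.7 0.9
  endloop
 endfacet
 facet normal 0.591 -0.054 -0.805
  outer loop
   vertex 2.8 3.0 1.4
   vertex 2.9 1.1 1.6
   vertex 0.8 0.5 0.1
  endloop
 endfacet
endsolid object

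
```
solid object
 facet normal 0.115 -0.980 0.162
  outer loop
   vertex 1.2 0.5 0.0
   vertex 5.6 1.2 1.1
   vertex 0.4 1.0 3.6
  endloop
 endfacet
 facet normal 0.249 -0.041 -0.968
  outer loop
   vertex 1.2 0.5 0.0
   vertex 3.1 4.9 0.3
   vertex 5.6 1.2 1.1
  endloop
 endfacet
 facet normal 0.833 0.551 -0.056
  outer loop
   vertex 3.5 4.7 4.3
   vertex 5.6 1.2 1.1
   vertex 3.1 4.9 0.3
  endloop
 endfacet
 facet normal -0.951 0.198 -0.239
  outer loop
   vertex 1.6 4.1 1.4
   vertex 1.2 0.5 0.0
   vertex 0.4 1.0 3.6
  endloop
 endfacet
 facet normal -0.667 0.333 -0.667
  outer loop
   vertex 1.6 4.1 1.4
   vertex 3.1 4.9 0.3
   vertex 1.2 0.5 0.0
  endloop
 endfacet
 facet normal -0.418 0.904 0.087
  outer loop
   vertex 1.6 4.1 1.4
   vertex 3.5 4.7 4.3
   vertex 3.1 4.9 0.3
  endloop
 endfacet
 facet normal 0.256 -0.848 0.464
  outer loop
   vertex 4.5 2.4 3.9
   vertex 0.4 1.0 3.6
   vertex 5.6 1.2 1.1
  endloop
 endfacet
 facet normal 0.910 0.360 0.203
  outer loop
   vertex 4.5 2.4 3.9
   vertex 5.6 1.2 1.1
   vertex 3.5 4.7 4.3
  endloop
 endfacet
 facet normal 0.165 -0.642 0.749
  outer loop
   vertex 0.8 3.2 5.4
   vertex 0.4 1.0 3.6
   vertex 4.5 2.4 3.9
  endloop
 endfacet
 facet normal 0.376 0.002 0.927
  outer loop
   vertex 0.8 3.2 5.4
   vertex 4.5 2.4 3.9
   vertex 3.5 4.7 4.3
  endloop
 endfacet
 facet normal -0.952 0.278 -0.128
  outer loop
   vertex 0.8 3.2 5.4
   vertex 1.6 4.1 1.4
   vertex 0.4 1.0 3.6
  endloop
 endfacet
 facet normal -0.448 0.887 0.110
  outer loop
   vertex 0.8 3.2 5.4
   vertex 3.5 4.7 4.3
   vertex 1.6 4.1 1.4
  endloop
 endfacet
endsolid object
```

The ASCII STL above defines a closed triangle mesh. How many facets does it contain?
12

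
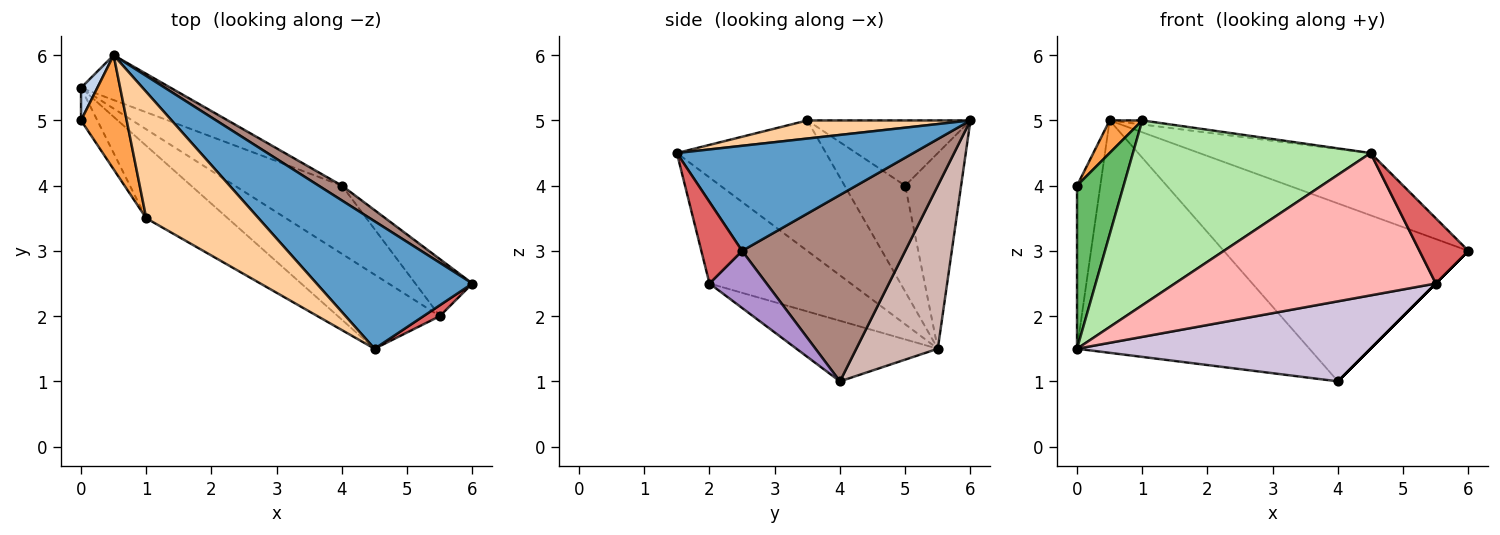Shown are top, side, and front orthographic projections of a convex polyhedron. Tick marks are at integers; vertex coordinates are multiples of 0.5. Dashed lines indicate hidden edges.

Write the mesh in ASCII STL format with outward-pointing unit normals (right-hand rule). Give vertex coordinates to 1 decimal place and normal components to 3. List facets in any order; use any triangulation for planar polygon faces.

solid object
 facet normal 0.518 0.375 0.768
  outer loop
   vertex 0.5 6.0 5.0
   vertex 4.5 1.5 4.5
   vertex 6.0 2.5 3.0
  endloop
 endfacet
 facet normal -0.920 0.383 0.077
  outer loop
   vertex 0.0 5.5 1.5
   vertex 0.0 5.0 4.0
   vertex 0.5 6.0 5.0
  endloop
 endfacet
 facet normal -0.808 -0.162 0.566
  outer loop
   vertex 1.0 3.5 5.0
   vertex 0.5 6.0 5.0
   vertex 0.0 5.0 4.0
  endloop
 endfacet
 facet normal 0.159 0.032 0.987
  outer loop
   vertex 1.0 3.5 5.0
   vertex 4.5 1.5 4.5
   vertex 0.5 6.0 5.0
  endloop
 endfacet
 facet normal -0.787 -0.605 -0.121
  outer loop
   vertex 1.0 3.5 5.0
   vertex 0.0 5.0 4.0
   vertex 0.0 5.5 1.5
  endloop
 endfacet
 facet normal -0.504 -0.804 -0.315
  outer loop
   vertex 1.0 3.5 5.0
   vertex 0.0 5.5 1.5
   vertex 4.5 1.5 4.5
  endloop
 endfacet
 facet normal 0.635 -0.762 0.127
  outer loop
   vertex 5.5 2.0 2.5
   vertex 6.0 2.5 3.0
   vertex 4.5 1.5 4.5
  endloop
 endfacet
 facet normal -0.433 -0.799 -0.416
  outer loop
   vertex 5.5 2.0 2.5
   vertex 4.5 1.5 4.5
   vertex 0.0 5.5 1.5
  endloop
 endfacet
 facet normal 0.707 0.000 -0.707
  outer loop
   vertex 4.0 4.0 1.0
   vertex 6.0 2.5 3.0
   vertex 5.5 2.0 2.5
  endloop
 endfacet
 facet normal -0.344 -0.715 -0.609
  outer loop
   vertex 4.0 4.0 1.0
   vertex 5.5 2.0 2.5
   vertex 0.0 5.5 1.5
  endloop
 endfacet
 facet normal 0.553 0.830 0.069
  outer loop
   vertex 4.0 4.0 1.0
   vertex 0.5 6.0 5.0
   vertex 6.0 2.5 3.0
  endloop
 endfacet
 facet normal 0.326 0.928 -0.179
  outer loop
   vertex 4.0 4.0 1.0
   vertex 0.0 5.5 1.5
   vertex 0.5 6.0 5.0
  endloop
 endfacet
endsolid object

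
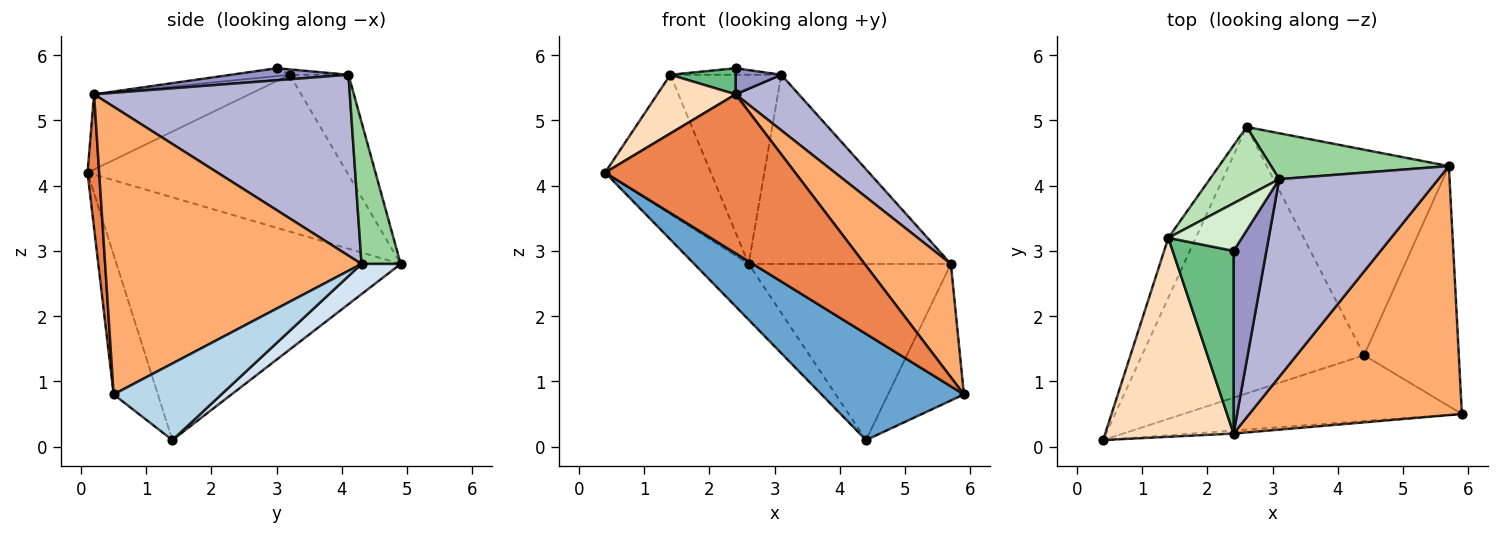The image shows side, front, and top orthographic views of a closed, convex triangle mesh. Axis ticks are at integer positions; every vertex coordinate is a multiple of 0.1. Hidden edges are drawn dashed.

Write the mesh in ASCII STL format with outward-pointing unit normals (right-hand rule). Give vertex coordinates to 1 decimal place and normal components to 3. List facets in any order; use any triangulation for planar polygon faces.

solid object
 facet normal -0.255 -0.822 -0.510
  outer loop
   vertex 4.4 1.4 0.1
   vertex 5.9 0.5 0.8
   vertex 0.4 0.1 4.2
  endloop
 endfacet
 facet normal -0.731 0.140 -0.668
  outer loop
   vertex 4.4 1.4 0.1
   vertex 0.4 0.1 4.2
   vertex 2.6 4.9 2.8
  endloop
 endfacet
 facet normal 0.575 0.405 -0.711
  outer loop
   vertex 4.4 1.4 0.1
   vertex 5.7 4.3 2.8
   vertex 5.9 0.5 0.8
  endloop
 endfacet
 facet normal 0.125 0.646 -0.753
  outer loop
   vertex 4.4 1.4 0.1
   vertex 2.6 4.9 2.8
   vertex 5.7 4.3 2.8
  endloop
 endfacet
 facet normal 0.061 -0.998 -0.019
  outer loop
   vertex 2.4 0.2 5.4
   vertex 0.4 0.1 4.2
   vertex 5.9 0.5 0.8
  endloop
 endfacet
 facet normal 0.776 -0.261 0.574
  outer loop
   vertex 2.4 0.2 5.4
   vertex 5.9 0.5 0.8
   vertex 5.7 4.3 2.8
  endloop
 endfacet
 facet normal -0.914 0.372 -0.160
  outer loop
   vertex 1.4 3.2 5.7
   vertex 2.6 4.9 2.8
   vertex 0.4 0.1 4.2
  endloop
 endfacet
 facet normal -0.489 -0.247 0.836
  outer loop
   vertex 1.4 3.2 5.7
   vertex 0.4 0.1 4.2
   vertex 2.4 0.2 5.4
  endloop
 endfacet
 facet normal -0.126 -0.140 0.982
  outer loop
   vertex 1.4 3.2 5.7
   vertex 2.4 0.2 5.4
   vertex 2.4 3.0 5.8
  endloop
 endfacet
 facet normal 0.185 0.955 0.232
  outer loop
   vertex 3.1 4.1 5.7
   vertex 5.7 4.3 2.8
   vertex 2.6 4.9 2.8
  endloop
 endfacet
 facet normal -0.445 0.841 0.309
  outer loop
   vertex 3.1 4.1 5.7
   vertex 2.6 4.9 2.8
   vertex 1.4 3.2 5.7
  endloop
 endfacet
 facet normal -0.072 0.135 0.988
  outer loop
   vertex 3.1 4.1 5.7
   vertex 1.4 3.2 5.7
   vertex 2.4 3.0 5.8
  endloop
 endfacet
 facet normal 0.342 -0.133 0.930
  outer loop
   vertex 3.1 4.1 5.7
   vertex 2.4 3.0 5.8
   vertex 2.4 0.2 5.4
  endloop
 endfacet
 facet normal 0.738 -0.182 0.649
  outer loop
   vertex 3.1 4.1 5.7
   vertex 2.4 0.2 5.4
   vertex 5.7 4.3 2.8
  endloop
 endfacet
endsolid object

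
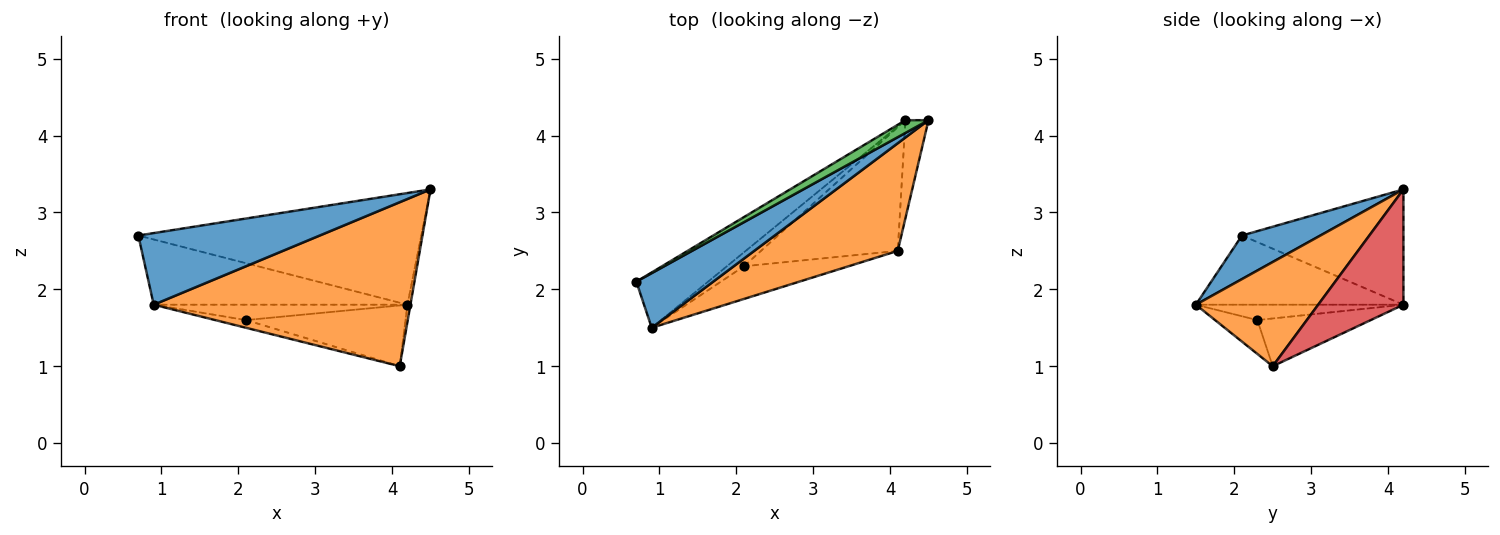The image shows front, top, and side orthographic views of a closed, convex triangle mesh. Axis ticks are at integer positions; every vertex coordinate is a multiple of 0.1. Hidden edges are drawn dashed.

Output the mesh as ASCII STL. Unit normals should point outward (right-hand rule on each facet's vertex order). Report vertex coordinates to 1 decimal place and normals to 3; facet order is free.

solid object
 facet normal 0.325 -0.752 0.574
  outer loop
   vertex 0.9 1.5 1.8
   vertex 4.5 4.2 3.3
   vertex 0.7 2.1 2.7
  endloop
 endfacet
 facet normal 0.370 -0.777 0.510
  outer loop
   vertex 0.9 1.5 1.8
   vertex 4.1 2.5 1.0
   vertex 4.5 4.2 3.3
  endloop
 endfacet
 facet normal -0.493 0.864 0.099
  outer loop
   vertex 4.2 4.2 1.8
   vertex 0.7 2.1 2.7
   vertex 4.5 4.2 3.3
  endloop
 endfacet
 facet normal 0.980 0.035 -0.196
  outer loop
   vertex 4.2 4.2 1.8
   vertex 4.5 4.2 3.3
   vertex 4.1 2.5 1.0
  endloop
 endfacet
 facet normal -0.529 0.647 -0.549
  outer loop
   vertex 4.2 4.2 1.8
   vertex 0.9 1.5 1.8
   vertex 0.7 2.1 2.7
  endloop
 endfacet
 facet normal -0.300 0.218 -0.928
  outer loop
   vertex 2.1 2.3 1.6
   vertex 4.1 2.5 1.0
   vertex 0.9 1.5 1.8
  endloop
 endfacet
 facet normal -0.299 0.421 -0.857
  outer loop
   vertex 2.1 2.3 1.6
   vertex 4.2 4.2 1.8
   vertex 4.1 2.5 1.0
  endloop
 endfacet
 facet normal -0.518 0.633 -0.575
  outer loop
   vertex 2.1 2.3 1.6
   vertex 0.9 1.5 1.8
   vertex 4.2 4.2 1.8
  endloop
 endfacet
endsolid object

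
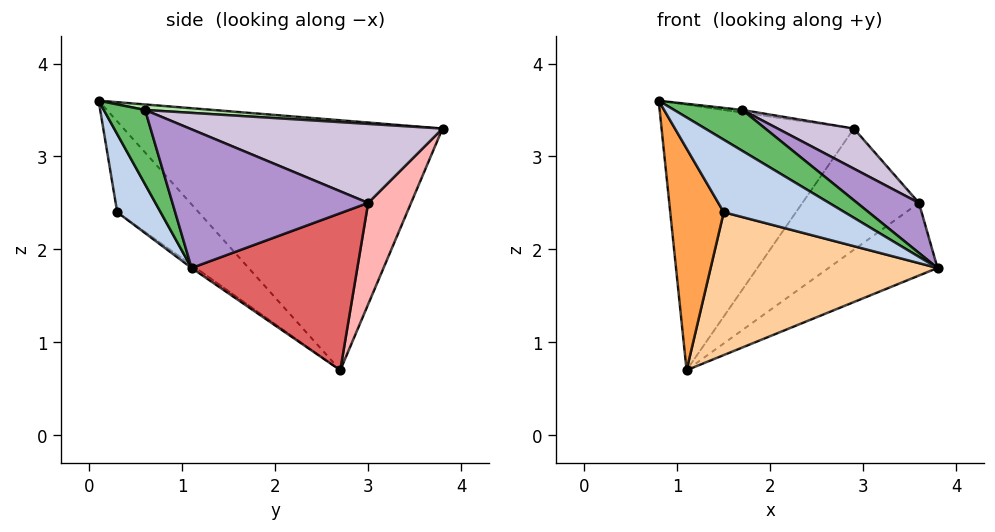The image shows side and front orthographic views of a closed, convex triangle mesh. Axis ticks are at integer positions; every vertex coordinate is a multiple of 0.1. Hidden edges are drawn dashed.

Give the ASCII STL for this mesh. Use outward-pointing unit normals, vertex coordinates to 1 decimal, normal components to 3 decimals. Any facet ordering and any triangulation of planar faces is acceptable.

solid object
 facet normal -0.802 0.484 0.351
  outer loop
   vertex 1.1 2.7 0.7
   vertex 0.8 0.1 3.6
   vertex 2.9 3.8 3.3
  endloop
 endfacet
 facet normal 0.338 -0.940 0.040
  outer loop
   vertex 1.5 0.3 2.4
   vertex 3.8 1.1 1.8
   vertex 0.8 0.1 3.6
  endloop
 endfacet
 facet normal -0.723 -0.475 -0.501
  outer loop
   vertex 1.5 0.3 2.4
   vertex 0.8 0.1 3.6
   vertex 1.1 2.7 0.7
  endloop
 endfacet
 facet normal -0.011 -0.579 -0.815
  outer loop
   vertex 1.5 0.3 2.4
   vertex 1.1 2.7 0.7
   vertex 3.8 1.1 1.8
  endloop
 endfacet
 facet normal 0.483 -0.797 0.362
  outer loop
   vertex 1.7 0.6 3.5
   vertex 0.8 0.1 3.6
   vertex 3.8 1.1 1.8
  endloop
 endfacet
 facet normal 0.096 0.026 0.995
  outer loop
   vertex 1.7 0.6 3.5
   vertex 2.9 3.8 3.3
   vertex 0.8 0.1 3.6
  endloop
 endfacet
 facet normal 0.521 0.343 -0.781
  outer loop
   vertex 3.6 3.0 2.5
   vertex 3.8 1.1 1.8
   vertex 1.1 2.7 0.7
  endloop
 endfacet
 facet normal 0.291 0.792 -0.537
  outer loop
   vertex 3.6 3.0 2.5
   vertex 1.1 2.7 0.7
   vertex 2.9 3.8 3.3
  endloop
 endfacet
 facet normal 0.645 -0.204 0.737
  outer loop
   vertex 3.6 3.0 2.5
   vertex 1.7 0.6 3.5
   vertex 3.8 1.1 1.8
  endloop
 endfacet
 facet normal 0.636 -0.192 0.748
  outer loop
   vertex 3.6 3.0 2.5
   vertex 2.9 3.8 3.3
   vertex 1.7 0.6 3.5
  endloop
 endfacet
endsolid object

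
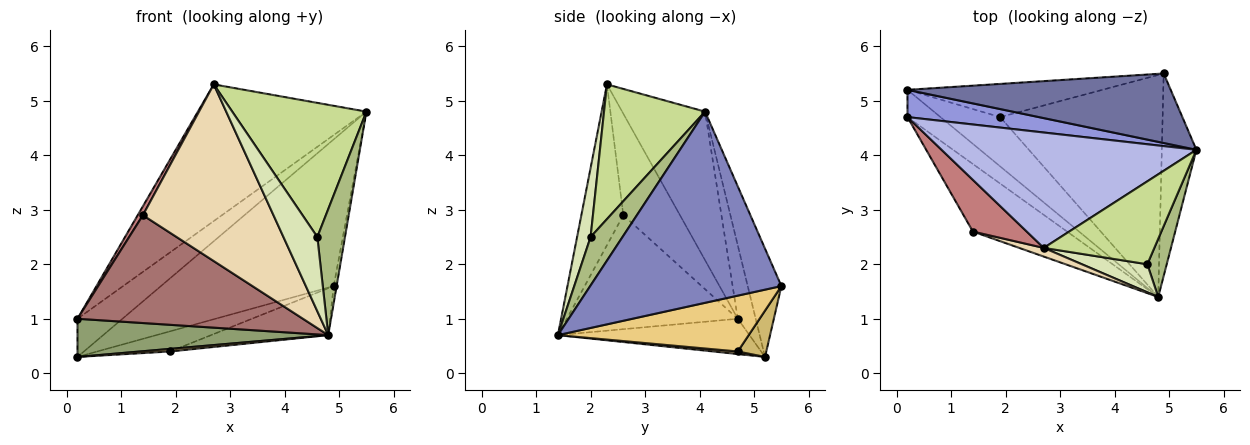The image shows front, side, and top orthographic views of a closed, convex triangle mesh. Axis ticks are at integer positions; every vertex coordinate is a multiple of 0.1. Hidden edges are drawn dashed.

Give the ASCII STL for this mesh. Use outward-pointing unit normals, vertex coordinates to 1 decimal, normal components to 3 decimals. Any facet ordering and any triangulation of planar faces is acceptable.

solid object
 facet normal -0.173 0.890 0.422
  outer loop
   vertex 4.9 5.5 1.6
   vertex 0.2 5.2 0.3
   vertex 5.5 4.1 4.8
  endloop
 endfacet
 facet normal 0.984 0.015 -0.178
  outer loop
   vertex 4.9 5.5 1.6
   vertex 5.5 4.1 4.8
   vertex 4.8 1.4 0.7
  endloop
 endfacet
 facet normal -0.309 0.774 0.553
  outer loop
   vertex 0.2 4.7 1.0
   vertex 5.5 4.1 4.8
   vertex 0.2 5.2 0.3
  endloop
 endfacet
 facet normal -0.352 0.715 0.604
  outer loop
   vertex 0.2 4.7 1.0
   vertex 2.7 2.3 5.3
   vertex 5.5 4.1 4.8
  endloop
 endfacet
 facet normal -0.528 -0.691 -0.494
  outer loop
   vertex 0.2 4.7 1.0
   vertex 0.2 5.2 0.3
   vertex 4.8 1.4 0.7
  endloop
 endfacet
 facet normal 0.723 -0.627 0.289
  outer loop
   vertex 4.6 2.0 2.5
   vertex 4.8 1.4 0.7
   vertex 5.5 4.1 4.8
  endloop
 endfacet
 facet normal 0.539 -0.716 0.443
  outer loop
   vertex 4.6 2.0 2.5
   vertex 5.5 4.1 4.8
   vertex 2.7 2.3 5.3
  endloop
 endfacet
 facet normal 0.349 -0.877 0.331
  outer loop
   vertex 4.6 2.0 2.5
   vertex 2.7 2.3 5.3
   vertex 4.8 1.4 0.7
  endloop
 endfacet
 facet normal 0.043 -0.053 -0.998
  outer loop
   vertex 1.9 4.7 0.4
   vertex 4.8 1.4 0.7
   vertex 0.2 5.2 0.3
  endloop
 endfacet
 facet normal 0.199 0.509 -0.837
  outer loop
   vertex 1.9 4.7 0.4
   vertex 0.2 5.2 0.3
   vertex 4.9 5.5 1.6
  endloop
 endfacet
 facet normal 0.319 0.196 -0.927
  outer loop
   vertex 1.9 4.7 0.4
   vertex 4.9 5.5 1.6
   vertex 4.8 1.4 0.7
  endloop
 endfacet
 facet normal -0.306 -0.951 0.047
  outer loop
   vertex 1.4 2.6 2.9
   vertex 4.8 1.4 0.7
   vertex 2.7 2.3 5.3
  endloop
 endfacet
 facet normal -0.541 -0.713 -0.447
  outer loop
   vertex 1.4 2.6 2.9
   vertex 0.2 4.7 1.0
   vertex 4.8 1.4 0.7
  endloop
 endfacet
 facet normal -0.881 -0.081 0.467
  outer loop
   vertex 1.4 2.6 2.9
   vertex 2.7 2.3 5.3
   vertex 0.2 4.7 1.0
  endloop
 endfacet
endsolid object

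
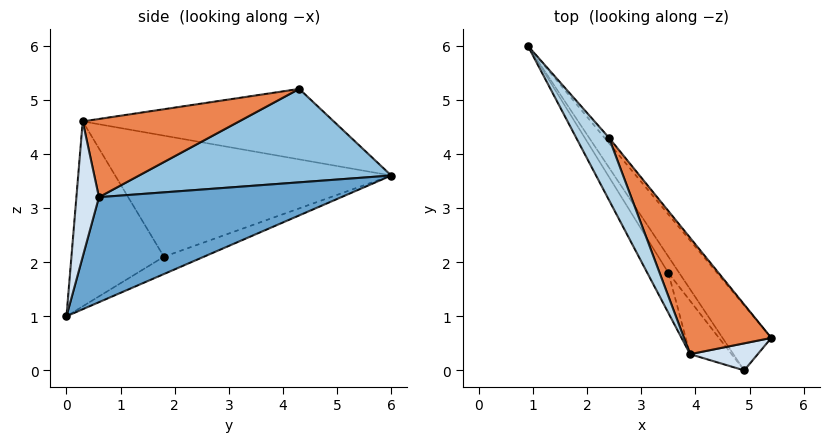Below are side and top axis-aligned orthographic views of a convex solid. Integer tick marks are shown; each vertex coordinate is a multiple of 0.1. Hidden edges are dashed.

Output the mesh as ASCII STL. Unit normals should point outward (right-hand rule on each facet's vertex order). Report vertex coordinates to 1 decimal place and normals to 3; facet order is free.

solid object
 facet normal 0.713 0.619 -0.331
  outer loop
   vertex 4.9 0.0 1.0
   vertex 0.9 6.0 3.6
   vertex 5.4 0.6 3.2
  endloop
 endfacet
 facet normal 0.766 0.641 -0.037
  outer loop
   vertex 2.4 4.3 5.2
   vertex 5.4 0.6 3.2
   vertex 0.9 6.0 3.6
  endloop
 endfacet
 facet normal -0.841 -0.374 0.391
  outer loop
   vertex 3.9 0.3 4.6
   vertex 2.4 4.3 5.2
   vertex 0.9 6.0 3.6
  endloop
 endfacet
 facet normal 0.346 -0.922 0.173
  outer loop
   vertex 3.9 0.3 4.6
   vertex 4.9 0.0 1.0
   vertex 5.4 0.6 3.2
  endloop
 endfacet
 facet normal 0.661 0.137 0.738
  outer loop
   vertex 3.9 0.3 4.6
   vertex 5.4 0.6 3.2
   vertex 2.4 4.3 5.2
  endloop
 endfacet
 facet normal -0.804 -0.318 -0.502
  outer loop
   vertex 3.5 1.8 2.1
   vertex 0.9 6.0 3.6
   vertex 4.9 0.0 1.0
  endloop
 endfacet
 facet normal -0.864 -0.481 -0.150
  outer loop
   vertex 3.5 1.8 2.1
   vertex 3.9 0.3 4.6
   vertex 0.9 6.0 3.6
  endloop
 endfacet
 facet normal -0.827 -0.530 -0.186
  outer loop
   vertex 3.5 1.8 2.1
   vertex 4.9 0.0 1.0
   vertex 3.9 0.3 4.6
  endloop
 endfacet
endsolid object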